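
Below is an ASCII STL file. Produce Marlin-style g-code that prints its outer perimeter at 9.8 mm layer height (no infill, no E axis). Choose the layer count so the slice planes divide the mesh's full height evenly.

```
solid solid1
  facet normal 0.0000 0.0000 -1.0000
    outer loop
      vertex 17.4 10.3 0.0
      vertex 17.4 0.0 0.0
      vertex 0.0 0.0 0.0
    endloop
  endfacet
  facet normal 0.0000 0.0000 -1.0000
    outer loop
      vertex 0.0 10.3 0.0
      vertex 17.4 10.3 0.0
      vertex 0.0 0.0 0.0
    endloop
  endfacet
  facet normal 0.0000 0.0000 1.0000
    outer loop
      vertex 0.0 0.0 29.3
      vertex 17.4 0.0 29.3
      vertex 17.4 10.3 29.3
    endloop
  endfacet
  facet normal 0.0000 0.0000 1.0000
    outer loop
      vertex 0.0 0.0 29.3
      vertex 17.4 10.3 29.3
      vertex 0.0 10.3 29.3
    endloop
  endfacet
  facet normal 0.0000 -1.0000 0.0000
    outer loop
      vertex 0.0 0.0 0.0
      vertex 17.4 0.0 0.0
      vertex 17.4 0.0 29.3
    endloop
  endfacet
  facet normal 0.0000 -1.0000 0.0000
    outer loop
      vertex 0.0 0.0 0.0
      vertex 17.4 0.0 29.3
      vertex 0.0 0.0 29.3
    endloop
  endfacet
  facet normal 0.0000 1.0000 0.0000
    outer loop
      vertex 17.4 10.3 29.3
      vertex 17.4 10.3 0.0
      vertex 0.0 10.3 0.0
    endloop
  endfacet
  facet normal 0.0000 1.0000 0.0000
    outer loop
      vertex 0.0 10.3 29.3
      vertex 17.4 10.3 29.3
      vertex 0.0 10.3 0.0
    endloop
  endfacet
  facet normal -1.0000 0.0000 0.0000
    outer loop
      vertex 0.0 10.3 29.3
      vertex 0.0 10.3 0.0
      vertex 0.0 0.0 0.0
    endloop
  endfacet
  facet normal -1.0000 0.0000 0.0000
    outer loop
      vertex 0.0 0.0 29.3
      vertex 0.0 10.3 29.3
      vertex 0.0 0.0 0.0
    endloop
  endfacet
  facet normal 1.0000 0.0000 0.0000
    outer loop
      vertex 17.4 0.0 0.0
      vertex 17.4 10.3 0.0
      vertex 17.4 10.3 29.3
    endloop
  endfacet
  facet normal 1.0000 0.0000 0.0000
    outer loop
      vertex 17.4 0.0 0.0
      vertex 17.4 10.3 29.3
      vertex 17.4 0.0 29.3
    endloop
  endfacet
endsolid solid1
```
; perimeter-only toolpath
G21 ; units = mm
G90 ; absolute positioning
G28 ; home
; layer 1
G0 Z9.8
G0 X0.0 Y0.0
G1 X17.4 Y0.0
G1 X17.4 Y10.3
G1 X0.0 Y10.3
G1 X0.0 Y0.0
; layer 2
G0 Z19.5
G0 X0.0 Y0.0
G1 X17.4 Y0.0
G1 X17.4 Y10.3
G1 X0.0 Y10.3
G1 X0.0 Y0.0
; layer 3
G0 Z29.3
G0 X0.0 Y0.0
G1 X17.4 Y0.0
G1 X17.4 Y10.3
G1 X0.0 Y10.3
G1 X0.0 Y0.0
M2 ; end

The solid is a rectangular box, roughly 17.4 × 10.3 mm footprint and 29.3 mm tall. Slicing at Δz = 9.8 mm — 3 equal slices spanning the solid's height, so layer i sits at z = i·h/3 — gives 3 non-empty perimeters. Each is a 4-segment closed polygon; G0 lifts to the layer z and rapids to the start vertex, then G1 traces the edges.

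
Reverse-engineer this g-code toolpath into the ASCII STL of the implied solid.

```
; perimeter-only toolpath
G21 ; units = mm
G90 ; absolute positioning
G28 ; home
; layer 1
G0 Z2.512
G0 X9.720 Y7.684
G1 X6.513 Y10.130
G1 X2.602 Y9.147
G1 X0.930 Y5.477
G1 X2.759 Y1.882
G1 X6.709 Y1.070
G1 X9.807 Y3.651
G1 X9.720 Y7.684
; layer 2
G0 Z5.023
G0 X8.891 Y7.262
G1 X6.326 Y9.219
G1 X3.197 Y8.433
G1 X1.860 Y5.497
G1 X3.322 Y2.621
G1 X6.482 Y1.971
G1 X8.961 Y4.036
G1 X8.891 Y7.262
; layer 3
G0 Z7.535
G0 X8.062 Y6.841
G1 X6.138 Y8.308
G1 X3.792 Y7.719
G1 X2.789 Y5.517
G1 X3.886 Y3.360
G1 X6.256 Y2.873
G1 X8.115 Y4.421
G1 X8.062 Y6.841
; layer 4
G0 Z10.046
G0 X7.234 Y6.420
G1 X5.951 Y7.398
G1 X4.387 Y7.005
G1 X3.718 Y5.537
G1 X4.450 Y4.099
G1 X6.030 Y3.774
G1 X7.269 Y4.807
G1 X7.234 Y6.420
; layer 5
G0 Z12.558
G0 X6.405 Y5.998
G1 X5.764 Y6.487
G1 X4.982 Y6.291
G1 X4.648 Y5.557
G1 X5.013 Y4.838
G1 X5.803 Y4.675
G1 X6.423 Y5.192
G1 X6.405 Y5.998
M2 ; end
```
solid part
  facet normal 0.0000 0.0000 -1.0000
    outer loop
      vertex 2.007 9.861 0.000
      vertex 6.700 11.040 0.000
      vertex 10.548 8.105 0.000
    endloop
  endfacet
  facet normal 0.0000 0.0000 -1.0000
    outer loop
      vertex 0.001 5.457 0.000
      vertex 2.007 9.861 0.000
      vertex 10.548 8.105 0.000
    endloop
  endfacet
  facet normal 0.0000 0.0000 -1.0000
    outer loop
      vertex 2.195 1.143 0.000
      vertex 0.001 5.457 0.000
      vertex 10.548 8.105 0.000
    endloop
  endfacet
  facet normal 0.0000 0.0000 -1.0000
    outer loop
      vertex 6.935 0.168 0.000
      vertex 2.195 1.143 0.000
      vertex 10.548 8.105 0.000
    endloop
  endfacet
  facet normal 0.0000 0.0000 -1.0000
    outer loop
      vertex 10.653 3.266 0.000
      vertex 6.935 0.168 0.000
      vertex 10.548 8.105 0.000
    endloop
  endfacet
  facet normal 0.5753 0.7543 0.3163
    outer loop
      vertex 10.548 8.105 0.000
      vertex 6.700 11.040 0.000
      vertex 5.577 5.577 15.069
    endloop
  endfacet
  facet normal -0.2311 0.9201 0.3163
    outer loop
      vertex 6.700 11.040 0.000
      vertex 2.007 9.861 0.000
      vertex 5.577 5.577 15.069
    endloop
  endfacet
  facet normal -0.8633 0.3932 0.3163
    outer loop
      vertex 2.007 9.861 0.000
      vertex 0.001 5.457 0.000
      vertex 5.577 5.577 15.069
    endloop
  endfacet
  facet normal -0.8456 -0.4300 0.3163
    outer loop
      vertex 0.001 5.457 0.000
      vertex 2.195 1.143 0.000
      vertex 5.577 5.577 15.069
    endloop
  endfacet
  facet normal -0.1911 -0.9292 0.3163
    outer loop
      vertex 2.195 1.143 0.000
      vertex 6.935 0.168 0.000
      vertex 5.577 5.577 15.069
    endloop
  endfacet
  facet normal 0.6073 -0.7288 0.3163
    outer loop
      vertex 6.935 0.168 0.000
      vertex 10.653 3.266 0.000
      vertex 5.577 5.577 15.069
    endloop
  endfacet
  facet normal 0.9484 0.0206 0.3163
    outer loop
      vertex 10.653 3.266 0.000
      vertex 10.548 8.105 0.000
      vertex 5.577 5.577 15.069
    endloop
  endfacet
endsolid part

The G0 Z moves step by Δz≈2.512 mm. The G1 loops shrink linearly with z, so the solid tapers from its base footprint up to z≈15.1. Closing with a flat bottom cap and the tapered top and triangulating gives 12 facets — a regular 7-sided pyramid, base circumscribed radius ≈ 5.58 mm, apex at z ≈ 15.1 mm.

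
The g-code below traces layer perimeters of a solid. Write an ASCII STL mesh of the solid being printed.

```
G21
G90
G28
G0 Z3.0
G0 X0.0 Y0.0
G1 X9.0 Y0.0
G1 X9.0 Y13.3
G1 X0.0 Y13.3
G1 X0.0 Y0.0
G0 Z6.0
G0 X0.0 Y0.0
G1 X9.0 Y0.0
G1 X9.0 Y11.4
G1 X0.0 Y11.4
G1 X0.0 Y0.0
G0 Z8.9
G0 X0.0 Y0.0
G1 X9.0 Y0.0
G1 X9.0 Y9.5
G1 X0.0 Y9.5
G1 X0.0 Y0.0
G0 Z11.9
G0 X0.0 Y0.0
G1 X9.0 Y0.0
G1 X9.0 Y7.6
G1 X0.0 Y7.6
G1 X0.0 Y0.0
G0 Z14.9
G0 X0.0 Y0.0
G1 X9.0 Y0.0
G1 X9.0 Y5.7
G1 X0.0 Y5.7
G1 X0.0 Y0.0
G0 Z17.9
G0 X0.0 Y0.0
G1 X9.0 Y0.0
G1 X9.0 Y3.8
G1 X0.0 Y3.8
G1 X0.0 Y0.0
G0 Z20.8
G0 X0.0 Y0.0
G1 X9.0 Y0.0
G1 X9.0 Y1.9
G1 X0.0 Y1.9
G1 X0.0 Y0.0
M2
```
solid part
  facet normal 0.0000 0.0000 -1.0000
    outer loop
      vertex 9.0 15.2 0.0
      vertex 9.0 0.0 0.0
      vertex 0.0 0.0 0.0
    endloop
  endfacet
  facet normal 0.0000 0.0000 -1.0000
    outer loop
      vertex 0.0 15.2 0.0
      vertex 9.0 15.2 0.0
      vertex 0.0 0.0 0.0
    endloop
  endfacet
  facet normal 0.0000 -1.0000 0.0000
    outer loop
      vertex 0.0 0.0 0.0
      vertex 9.0 0.0 0.0
      vertex 9.0 0.0 23.8
    endloop
  endfacet
  facet normal 0.0000 -1.0000 0.0000
    outer loop
      vertex 0.0 0.0 0.0
      vertex 9.0 0.0 23.8
      vertex 0.0 0.0 23.8
    endloop
  endfacet
  facet normal 0.0000 0.8428 0.5382
    outer loop
      vertex 0.0 0.0 23.8
      vertex 9.0 0.0 23.8
      vertex 9.0 15.2 0.0
    endloop
  endfacet
  facet normal 0.0000 0.8428 0.5382
    outer loop
      vertex 0.0 0.0 23.8
      vertex 9.0 15.2 0.0
      vertex 0.0 15.2 0.0
    endloop
  endfacet
  facet normal -1.0000 0.0000 0.0000
    outer loop
      vertex 0.0 0.0 23.8
      vertex 0.0 15.2 0.0
      vertex 0.0 0.0 0.0
    endloop
  endfacet
  facet normal 1.0000 0.0000 0.0000
    outer loop
      vertex 9.0 0.0 0.0
      vertex 9.0 15.2 0.0
      vertex 9.0 0.0 23.8
    endloop
  endfacet
endsolid part

The G0 Z moves step by Δz≈3.0 mm. The G1 loops shrink linearly with z, so the solid tapers from its base footprint up to z≈23.8. Closing with a flat bottom cap and the tapered top and triangulating gives 8 facets — a wedge (ramp): 9 × 15.2 mm base, rising to 23.8 mm along the y=0 edge and sloping linearly to z=0 at y=15.2.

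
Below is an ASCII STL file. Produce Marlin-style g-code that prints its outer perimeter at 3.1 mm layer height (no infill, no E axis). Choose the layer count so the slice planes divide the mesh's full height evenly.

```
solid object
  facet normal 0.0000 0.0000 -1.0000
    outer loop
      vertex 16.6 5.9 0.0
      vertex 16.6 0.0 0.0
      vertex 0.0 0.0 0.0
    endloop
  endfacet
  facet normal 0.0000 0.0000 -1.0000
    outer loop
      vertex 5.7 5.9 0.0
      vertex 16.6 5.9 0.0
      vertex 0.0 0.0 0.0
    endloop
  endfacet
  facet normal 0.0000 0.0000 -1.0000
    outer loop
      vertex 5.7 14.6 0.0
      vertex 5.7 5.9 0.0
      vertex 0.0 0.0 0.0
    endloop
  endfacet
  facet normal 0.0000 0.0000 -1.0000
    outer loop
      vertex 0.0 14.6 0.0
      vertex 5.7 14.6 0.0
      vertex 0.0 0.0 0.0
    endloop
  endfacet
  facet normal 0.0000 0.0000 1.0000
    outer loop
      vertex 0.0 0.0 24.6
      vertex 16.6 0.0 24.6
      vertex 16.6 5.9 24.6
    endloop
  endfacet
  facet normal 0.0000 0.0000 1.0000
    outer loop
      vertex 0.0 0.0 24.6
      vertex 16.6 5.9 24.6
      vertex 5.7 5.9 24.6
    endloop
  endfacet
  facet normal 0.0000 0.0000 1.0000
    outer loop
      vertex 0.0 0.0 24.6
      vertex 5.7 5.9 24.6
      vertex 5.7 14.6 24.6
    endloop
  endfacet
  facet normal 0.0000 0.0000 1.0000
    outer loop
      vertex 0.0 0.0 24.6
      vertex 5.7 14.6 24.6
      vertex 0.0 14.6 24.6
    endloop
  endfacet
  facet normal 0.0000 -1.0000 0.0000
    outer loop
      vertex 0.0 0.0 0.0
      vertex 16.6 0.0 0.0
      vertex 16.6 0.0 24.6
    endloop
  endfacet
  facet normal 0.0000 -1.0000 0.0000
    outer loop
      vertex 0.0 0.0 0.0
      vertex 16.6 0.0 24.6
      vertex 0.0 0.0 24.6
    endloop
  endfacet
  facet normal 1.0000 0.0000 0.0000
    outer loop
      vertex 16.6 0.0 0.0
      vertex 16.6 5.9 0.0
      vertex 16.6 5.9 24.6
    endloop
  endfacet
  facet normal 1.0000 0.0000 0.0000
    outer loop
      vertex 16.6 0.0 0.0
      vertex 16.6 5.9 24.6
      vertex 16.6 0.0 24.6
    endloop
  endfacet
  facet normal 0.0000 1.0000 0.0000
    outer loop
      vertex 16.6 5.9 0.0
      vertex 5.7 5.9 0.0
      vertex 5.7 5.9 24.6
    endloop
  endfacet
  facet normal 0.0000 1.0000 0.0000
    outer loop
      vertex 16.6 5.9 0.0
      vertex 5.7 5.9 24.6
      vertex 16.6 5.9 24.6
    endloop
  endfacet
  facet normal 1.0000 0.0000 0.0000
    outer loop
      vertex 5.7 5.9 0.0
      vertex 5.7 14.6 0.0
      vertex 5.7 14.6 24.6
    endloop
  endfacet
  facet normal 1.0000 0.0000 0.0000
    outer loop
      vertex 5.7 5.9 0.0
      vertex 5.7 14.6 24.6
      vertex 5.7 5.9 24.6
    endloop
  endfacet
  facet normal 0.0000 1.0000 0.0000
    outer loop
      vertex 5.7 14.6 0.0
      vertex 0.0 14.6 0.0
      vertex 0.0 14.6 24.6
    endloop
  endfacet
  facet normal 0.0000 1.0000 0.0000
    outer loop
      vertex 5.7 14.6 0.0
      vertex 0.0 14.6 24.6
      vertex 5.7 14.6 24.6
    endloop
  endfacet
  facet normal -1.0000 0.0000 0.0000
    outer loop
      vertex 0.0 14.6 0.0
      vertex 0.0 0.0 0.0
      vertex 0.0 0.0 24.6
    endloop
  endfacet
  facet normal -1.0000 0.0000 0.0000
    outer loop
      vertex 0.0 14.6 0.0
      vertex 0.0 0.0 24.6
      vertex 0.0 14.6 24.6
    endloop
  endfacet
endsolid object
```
; perimeter-only toolpath
G21 ; units = mm
G90 ; absolute positioning
G28 ; home
; layer 1
G0 Z3.1
G0 X0.0 Y0.0
G1 X16.6 Y0.0
G1 X16.6 Y5.9
G1 X5.7 Y5.9
G1 X5.7 Y14.6
G1 X0.0 Y14.6
G1 X0.0 Y0.0
; layer 2
G0 Z6.2
G0 X0.0 Y0.0
G1 X16.6 Y0.0
G1 X16.6 Y5.9
G1 X5.7 Y5.9
G1 X5.7 Y14.6
G1 X0.0 Y14.6
G1 X0.0 Y0.0
; layer 3
G0 Z9.2
G0 X0.0 Y0.0
G1 X16.6 Y0.0
G1 X16.6 Y5.9
G1 X5.7 Y5.9
G1 X5.7 Y14.6
G1 X0.0 Y14.6
G1 X0.0 Y0.0
; layer 4
G0 Z12.3
G0 X0.0 Y0.0
G1 X16.6 Y0.0
G1 X16.6 Y5.9
G1 X5.7 Y5.9
G1 X5.7 Y14.6
G1 X0.0 Y14.6
G1 X0.0 Y0.0
; layer 5
G0 Z15.4
G0 X0.0 Y0.0
G1 X16.6 Y0.0
G1 X16.6 Y5.9
G1 X5.7 Y5.9
G1 X5.7 Y14.6
G1 X0.0 Y14.6
G1 X0.0 Y0.0
; layer 6
G0 Z18.5
G0 X0.0 Y0.0
G1 X16.6 Y0.0
G1 X16.6 Y5.9
G1 X5.7 Y5.9
G1 X5.7 Y14.6
G1 X0.0 Y14.6
G1 X0.0 Y0.0
; layer 7
G0 Z21.5
G0 X0.0 Y0.0
G1 X16.6 Y0.0
G1 X16.6 Y5.9
G1 X5.7 Y5.9
G1 X5.7 Y14.6
G1 X0.0 Y14.6
G1 X0.0 Y0.0
; layer 8
G0 Z24.6
G0 X0.0 Y0.0
G1 X16.6 Y0.0
G1 X16.6 Y5.9
G1 X5.7 Y5.9
G1 X5.7 Y14.6
G1 X0.0 Y14.6
G1 X0.0 Y0.0
M2 ; end

The solid is an L-shaped prism: outer 16.6 × 14.6 mm, arm thicknesses ≈ 5.9 mm (horizontal) and 5.7 mm (vertical), extruded 24.6 mm in z. Slicing at Δz = 3.1 mm — 8 equal slices spanning the solid's height, so layer i sits at z = i·h/8 — gives 8 non-empty perimeters. Each is a 6-segment closed polygon; G0 lifts to the layer z and rapids to the start vertex, then G1 traces the edges.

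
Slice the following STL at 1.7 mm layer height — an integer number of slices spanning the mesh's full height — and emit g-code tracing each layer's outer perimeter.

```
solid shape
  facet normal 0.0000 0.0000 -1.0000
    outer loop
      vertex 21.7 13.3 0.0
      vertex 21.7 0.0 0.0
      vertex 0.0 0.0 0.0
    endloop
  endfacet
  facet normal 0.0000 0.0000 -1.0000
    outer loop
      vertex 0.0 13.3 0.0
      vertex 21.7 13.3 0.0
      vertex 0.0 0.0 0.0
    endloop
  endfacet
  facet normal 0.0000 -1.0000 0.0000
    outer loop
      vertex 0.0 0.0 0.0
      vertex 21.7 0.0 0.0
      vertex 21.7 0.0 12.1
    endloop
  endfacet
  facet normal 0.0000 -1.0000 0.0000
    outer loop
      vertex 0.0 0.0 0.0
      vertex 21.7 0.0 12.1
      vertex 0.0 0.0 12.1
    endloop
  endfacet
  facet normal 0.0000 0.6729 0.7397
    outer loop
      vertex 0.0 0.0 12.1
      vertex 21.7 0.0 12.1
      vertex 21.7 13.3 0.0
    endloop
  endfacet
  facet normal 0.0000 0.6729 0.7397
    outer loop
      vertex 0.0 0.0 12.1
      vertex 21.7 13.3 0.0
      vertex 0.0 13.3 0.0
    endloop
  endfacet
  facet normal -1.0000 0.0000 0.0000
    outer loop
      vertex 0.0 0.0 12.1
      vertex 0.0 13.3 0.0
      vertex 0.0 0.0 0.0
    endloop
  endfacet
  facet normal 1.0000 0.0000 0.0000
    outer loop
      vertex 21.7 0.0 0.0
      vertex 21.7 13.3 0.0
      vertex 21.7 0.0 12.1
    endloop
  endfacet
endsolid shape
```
; perimeter-only toolpath
G21 ; units = mm
G90 ; absolute positioning
G28 ; home
; layer 1
G0 Z1.7
G0 X0.0 Y0.0
G1 X21.7 Y0.0
G1 X21.7 Y11.4
G1 X0.0 Y11.4
G1 X0.0 Y0.0
; layer 2
G0 Z3.5
G0 X0.0 Y0.0
G1 X21.7 Y0.0
G1 X21.7 Y9.5
G1 X0.0 Y9.5
G1 X0.0 Y0.0
; layer 3
G0 Z5.2
G0 X0.0 Y0.0
G1 X21.7 Y0.0
G1 X21.7 Y7.6
G1 X0.0 Y7.6
G1 X0.0 Y0.0
; layer 4
G0 Z6.9
G0 X0.0 Y0.0
G1 X21.7 Y0.0
G1 X21.7 Y5.7
G1 X0.0 Y5.7
G1 X0.0 Y0.0
; layer 5
G0 Z8.6
G0 X0.0 Y0.0
G1 X21.7 Y0.0
G1 X21.7 Y3.8
G1 X0.0 Y3.8
G1 X0.0 Y0.0
; layer 6
G0 Z10.4
G0 X0.0 Y0.0
G1 X21.7 Y0.0
G1 X21.7 Y1.9
G1 X0.0 Y1.9
G1 X0.0 Y0.0
M2 ; end

The solid is a wedge (ramp): 21.7 × 13.3 mm base, rising to 12.1 mm along the y=0 edge and sloping linearly to z=0 at y=13.3. Slicing at Δz = 1.7 mm — 7 equal slices spanning the solid's height, so layer i sits at z = i·h/7 — gives 6 non-empty perimeters. Each is a 4-segment closed polygon; G0 lifts to the layer z and rapids to the start vertex, then G1 traces the edges. The cross-section shrinks linearly with z (the slice at the apex is degenerate and omitted).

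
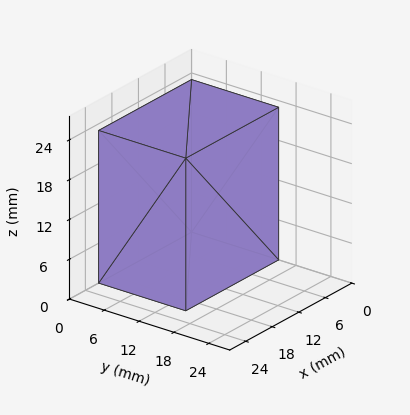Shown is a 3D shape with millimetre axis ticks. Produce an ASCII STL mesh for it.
Reading the render: the shape is a rectangular box, roughly 21 × 15 mm footprint and 23 mm tall (dimensions read to the nearest mm from the axis ticks). For the STL, each face is triangulated and given an outward normal.

solid part
  facet normal 0.0000 0.0000 -1.0000
    outer loop
      vertex 21.0 15.0 0.0
      vertex 21.0 0.0 0.0
      vertex 0.0 0.0 0.0
    endloop
  endfacet
  facet normal 0.0000 0.0000 -1.0000
    outer loop
      vertex 0.0 15.0 0.0
      vertex 21.0 15.0 0.0
      vertex 0.0 0.0 0.0
    endloop
  endfacet
  facet normal 0.0000 0.0000 1.0000
    outer loop
      vertex 0.0 0.0 23.0
      vertex 21.0 0.0 23.0
      vertex 21.0 15.0 23.0
    endloop
  endfacet
  facet normal 0.0000 0.0000 1.0000
    outer loop
      vertex 0.0 0.0 23.0
      vertex 21.0 15.0 23.0
      vertex 0.0 15.0 23.0
    endloop
  endfacet
  facet normal 0.0000 -1.0000 0.0000
    outer loop
      vertex 0.0 0.0 0.0
      vertex 21.0 0.0 0.0
      vertex 21.0 0.0 23.0
    endloop
  endfacet
  facet normal 0.0000 -1.0000 0.0000
    outer loop
      vertex 0.0 0.0 0.0
      vertex 21.0 0.0 23.0
      vertex 0.0 0.0 23.0
    endloop
  endfacet
  facet normal 0.0000 1.0000 0.0000
    outer loop
      vertex 21.0 15.0 23.0
      vertex 21.0 15.0 0.0
      vertex 0.0 15.0 0.0
    endloop
  endfacet
  facet normal 0.0000 1.0000 0.0000
    outer loop
      vertex 0.0 15.0 23.0
      vertex 21.0 15.0 23.0
      vertex 0.0 15.0 0.0
    endloop
  endfacet
  facet normal -1.0000 0.0000 0.0000
    outer loop
      vertex 0.0 15.0 23.0
      vertex 0.0 15.0 0.0
      vertex 0.0 0.0 0.0
    endloop
  endfacet
  facet normal -1.0000 0.0000 0.0000
    outer loop
      vertex 0.0 0.0 23.0
      vertex 0.0 15.0 23.0
      vertex 0.0 0.0 0.0
    endloop
  endfacet
  facet normal 1.0000 0.0000 0.0000
    outer loop
      vertex 21.0 0.0 0.0
      vertex 21.0 15.0 0.0
      vertex 21.0 15.0 23.0
    endloop
  endfacet
  facet normal 1.0000 0.0000 0.0000
    outer loop
      vertex 21.0 0.0 0.0
      vertex 21.0 15.0 23.0
      vertex 21.0 0.0 23.0
    endloop
  endfacet
endsolid part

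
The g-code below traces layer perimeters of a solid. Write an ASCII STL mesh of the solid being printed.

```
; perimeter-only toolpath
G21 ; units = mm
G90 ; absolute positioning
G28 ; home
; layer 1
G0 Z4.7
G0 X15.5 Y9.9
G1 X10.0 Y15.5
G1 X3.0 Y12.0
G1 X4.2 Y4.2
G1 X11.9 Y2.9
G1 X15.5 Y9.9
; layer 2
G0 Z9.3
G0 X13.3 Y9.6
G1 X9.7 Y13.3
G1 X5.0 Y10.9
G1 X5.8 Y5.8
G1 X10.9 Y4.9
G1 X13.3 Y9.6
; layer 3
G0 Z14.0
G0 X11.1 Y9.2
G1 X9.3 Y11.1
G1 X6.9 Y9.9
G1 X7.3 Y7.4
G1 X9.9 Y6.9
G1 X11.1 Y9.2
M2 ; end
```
solid part
  facet normal 0.0000 0.0000 -1.0000
    outer loop
      vertex 1.0 13.0 0.0
      vertex 10.4 17.7 0.0
      vertex 17.7 10.2 0.0
    endloop
  endfacet
  facet normal 0.0000 0.0000 -1.0000
    outer loop
      vertex 2.6 2.7 0.0
      vertex 1.0 13.0 0.0
      vertex 17.7 10.2 0.0
    endloop
  endfacet
  facet normal 0.0000 0.0000 -1.0000
    outer loop
      vertex 12.9 0.9 0.0
      vertex 2.6 2.7 0.0
      vertex 17.7 10.2 0.0
    endloop
  endfacet
  facet normal 0.6686 0.6508 0.3599
    outer loop
      vertex 17.7 10.2 0.0
      vertex 10.4 17.7 0.0
      vertex 8.9 8.9 18.7
    endloop
  endfacet
  facet normal -0.4173 0.8347 0.3593
    outer loop
      vertex 10.4 17.7 0.0
      vertex 1.0 13.0 0.0
      vertex 8.9 8.9 18.7
    endloop
  endfacet
  facet normal -0.9225 -0.1433 0.3583
    outer loop
      vertex 1.0 13.0 0.0
      vertex 2.6 2.7 0.0
      vertex 8.9 8.9 18.7
    endloop
  endfacet
  facet normal -0.1607 -0.9194 0.3590
    outer loop
      vertex 2.6 2.7 0.0
      vertex 12.9 0.9 0.0
      vertex 8.9 8.9 18.7
    endloop
  endfacet
  facet normal 0.8289 -0.4278 0.3603
    outer loop
      vertex 12.9 0.9 0.0
      vertex 17.7 10.2 0.0
      vertex 8.9 8.9 18.7
    endloop
  endfacet
endsolid part

The G0 Z moves step by Δz≈4.7 mm. The G1 loops shrink linearly with z, so the solid tapers from its base footprint up to z≈18.7. Closing with a flat bottom cap and the tapered top and triangulating gives 8 facets — a regular 5-sided pyramid, base circumscribed radius ≈ 8.9 mm, apex at z ≈ 18.7 mm.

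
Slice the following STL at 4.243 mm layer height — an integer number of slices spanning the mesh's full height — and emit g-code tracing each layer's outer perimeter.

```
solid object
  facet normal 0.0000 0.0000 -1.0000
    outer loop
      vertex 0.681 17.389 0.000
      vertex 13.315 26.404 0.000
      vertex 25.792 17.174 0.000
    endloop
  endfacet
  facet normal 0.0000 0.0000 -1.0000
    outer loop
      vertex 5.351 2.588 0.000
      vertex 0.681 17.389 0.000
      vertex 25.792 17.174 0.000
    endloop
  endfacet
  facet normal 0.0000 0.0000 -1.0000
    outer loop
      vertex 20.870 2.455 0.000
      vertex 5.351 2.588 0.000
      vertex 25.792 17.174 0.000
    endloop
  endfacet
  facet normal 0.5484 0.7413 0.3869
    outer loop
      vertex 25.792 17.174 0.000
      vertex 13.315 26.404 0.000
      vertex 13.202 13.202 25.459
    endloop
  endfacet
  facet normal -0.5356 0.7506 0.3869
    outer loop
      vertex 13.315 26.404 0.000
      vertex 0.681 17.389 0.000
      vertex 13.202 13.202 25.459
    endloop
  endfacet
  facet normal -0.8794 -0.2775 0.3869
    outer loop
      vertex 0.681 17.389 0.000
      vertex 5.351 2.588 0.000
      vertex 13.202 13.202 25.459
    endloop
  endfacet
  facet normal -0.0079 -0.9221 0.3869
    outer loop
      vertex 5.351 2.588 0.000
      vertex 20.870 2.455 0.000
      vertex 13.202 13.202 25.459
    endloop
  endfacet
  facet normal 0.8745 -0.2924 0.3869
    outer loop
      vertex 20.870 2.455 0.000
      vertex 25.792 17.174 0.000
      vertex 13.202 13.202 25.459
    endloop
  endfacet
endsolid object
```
; perimeter-only toolpath
G21 ; units = mm
G90 ; absolute positioning
G28 ; home
; layer 1
G0 Z4.243
G0 X23.694 Y16.512
G1 X13.296 Y24.204
G1 X2.768 Y16.691
G1 X6.659 Y4.357
G1 X19.592 Y4.246
G1 X23.694 Y16.512
; layer 2
G0 Z8.486
G0 X21.595 Y15.850
G1 X13.277 Y22.003
G1 X4.855 Y15.993
G1 X7.968 Y6.126
G1 X18.314 Y6.037
G1 X21.595 Y15.850
; layer 3
G0 Z12.729
G0 X19.497 Y15.188
G1 X13.258 Y19.803
G1 X6.941 Y15.296
G1 X9.277 Y7.895
G1 X17.036 Y7.829
G1 X19.497 Y15.188
; layer 4
G0 Z16.973
G0 X17.399 Y14.526
G1 X13.240 Y17.603
G1 X9.028 Y14.598
G1 X10.585 Y9.664
G1 X15.758 Y9.620
G1 X17.399 Y14.526
; layer 5
G0 Z21.216
G0 X15.300 Y13.864
G1 X13.221 Y15.402
G1 X11.115 Y13.900
G1 X11.893 Y11.433
G1 X14.480 Y11.411
G1 X15.300 Y13.864
M2 ; end

The solid is a regular 5-sided pyramid, base circumscribed radius ≈ 13.2 mm, apex at z ≈ 25.5 mm. Slicing at Δz = 4.243 mm — 6 equal slices spanning the solid's height, so layer i sits at z = i·h/6 — gives 5 non-empty perimeters. Each is a 5-segment closed polygon; G0 lifts to the layer z and rapids to the start vertex, then G1 traces the edges. The cross-section shrinks linearly with z (the slice at the apex is degenerate and omitted).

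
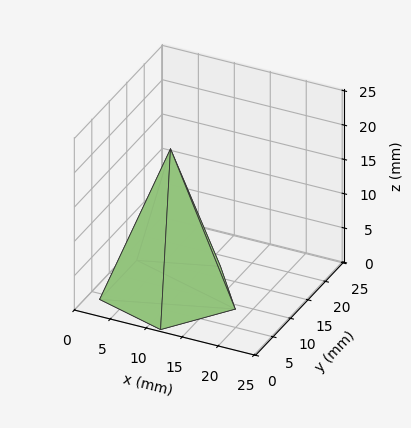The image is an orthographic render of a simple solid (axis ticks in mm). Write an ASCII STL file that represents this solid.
Reading the render: the shape is a regular 5-sided pyramid, base circumscribed radius ≈ 9 mm, apex at z ≈ 21 mm (dimensions read to the nearest mm from the axis ticks). For the STL, each face is triangulated and given an outward normal.

solid part
  facet normal 0.0000 0.0000 -1.0000
    outer loop
      vertex 1.719 14.290 0.000
      vertex 11.781 17.560 0.000
      vertex 18.000 9.000 0.000
    endloop
  endfacet
  facet normal 0.0000 0.0000 -1.0000
    outer loop
      vertex 1.719 3.710 0.000
      vertex 1.719 14.290 0.000
      vertex 18.000 9.000 0.000
    endloop
  endfacet
  facet normal 0.0000 0.0000 -1.0000
    outer loop
      vertex 11.781 0.440 0.000
      vertex 1.719 3.710 0.000
      vertex 18.000 9.000 0.000
    endloop
  endfacet
  facet normal 0.7644 0.5553 0.3276
    outer loop
      vertex 18.000 9.000 0.000
      vertex 11.781 17.560 0.000
      vertex 9.000 9.000 21.000
    endloop
  endfacet
  facet normal -0.2920 0.8986 0.3276
    outer loop
      vertex 11.781 17.560 0.000
      vertex 1.719 14.290 0.000
      vertex 9.000 9.000 21.000
    endloop
  endfacet
  facet normal -0.9448 0.0000 0.3276
    outer loop
      vertex 1.719 14.290 0.000
      vertex 1.719 3.710 0.000
      vertex 9.000 9.000 21.000
    endloop
  endfacet
  facet normal -0.2920 -0.8986 0.3276
    outer loop
      vertex 1.719 3.710 0.000
      vertex 11.781 0.440 0.000
      vertex 9.000 9.000 21.000
    endloop
  endfacet
  facet normal 0.7644 -0.5553 0.3276
    outer loop
      vertex 11.781 0.440 0.000
      vertex 18.000 9.000 0.000
      vertex 9.000 9.000 21.000
    endloop
  endfacet
endsolid part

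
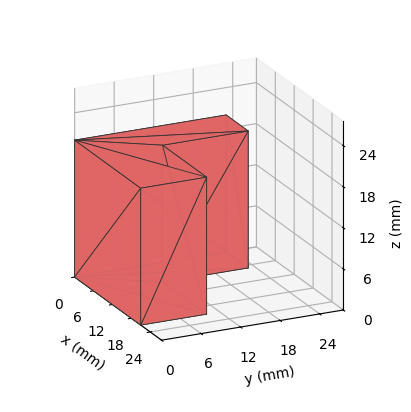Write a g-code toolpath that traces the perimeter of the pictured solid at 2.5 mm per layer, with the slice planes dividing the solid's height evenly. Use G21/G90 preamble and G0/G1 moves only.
Reading the render: the shape is an L-shaped prism: outer 21 × 23 mm, arm thicknesses ≈ 10 mm (horizontal) and 7 mm (vertical), extruded 20 mm in z (dimensions read to the nearest mm from the axis ticks). For the g-code, the solid's height is divided into equal slices at the stated Δz and each level perimeter traced with G1 moves after a G0 lift.

; perimeter-only toolpath
G21 ; units = mm
G90 ; absolute positioning
G28 ; home
; layer 1
G0 Z2.5
G0 X0.0 Y0.0
G1 X21.0 Y0.0
G1 X21.0 Y10.0
G1 X7.0 Y10.0
G1 X7.0 Y23.0
G1 X0.0 Y23.0
G1 X0.0 Y0.0
; layer 2
G0 Z5.0
G0 X0.0 Y0.0
G1 X21.0 Y0.0
G1 X21.0 Y10.0
G1 X7.0 Y10.0
G1 X7.0 Y23.0
G1 X0.0 Y23.0
G1 X0.0 Y0.0
; layer 3
G0 Z7.5
G0 X0.0 Y0.0
G1 X21.0 Y0.0
G1 X21.0 Y10.0
G1 X7.0 Y10.0
G1 X7.0 Y23.0
G1 X0.0 Y23.0
G1 X0.0 Y0.0
; layer 4
G0 Z10.0
G0 X0.0 Y0.0
G1 X21.0 Y0.0
G1 X21.0 Y10.0
G1 X7.0 Y10.0
G1 X7.0 Y23.0
G1 X0.0 Y23.0
G1 X0.0 Y0.0
; layer 5
G0 Z12.5
G0 X0.0 Y0.0
G1 X21.0 Y0.0
G1 X21.0 Y10.0
G1 X7.0 Y10.0
G1 X7.0 Y23.0
G1 X0.0 Y23.0
G1 X0.0 Y0.0
; layer 6
G0 Z15.0
G0 X0.0 Y0.0
G1 X21.0 Y0.0
G1 X21.0 Y10.0
G1 X7.0 Y10.0
G1 X7.0 Y23.0
G1 X0.0 Y23.0
G1 X0.0 Y0.0
; layer 7
G0 Z17.5
G0 X0.0 Y0.0
G1 X21.0 Y0.0
G1 X21.0 Y10.0
G1 X7.0 Y10.0
G1 X7.0 Y23.0
G1 X0.0 Y23.0
G1 X0.0 Y0.0
; layer 8
G0 Z20.0
G0 X0.0 Y0.0
G1 X21.0 Y0.0
G1 X21.0 Y10.0
G1 X7.0 Y10.0
G1 X7.0 Y23.0
G1 X0.0 Y23.0
G1 X0.0 Y0.0
M2 ; end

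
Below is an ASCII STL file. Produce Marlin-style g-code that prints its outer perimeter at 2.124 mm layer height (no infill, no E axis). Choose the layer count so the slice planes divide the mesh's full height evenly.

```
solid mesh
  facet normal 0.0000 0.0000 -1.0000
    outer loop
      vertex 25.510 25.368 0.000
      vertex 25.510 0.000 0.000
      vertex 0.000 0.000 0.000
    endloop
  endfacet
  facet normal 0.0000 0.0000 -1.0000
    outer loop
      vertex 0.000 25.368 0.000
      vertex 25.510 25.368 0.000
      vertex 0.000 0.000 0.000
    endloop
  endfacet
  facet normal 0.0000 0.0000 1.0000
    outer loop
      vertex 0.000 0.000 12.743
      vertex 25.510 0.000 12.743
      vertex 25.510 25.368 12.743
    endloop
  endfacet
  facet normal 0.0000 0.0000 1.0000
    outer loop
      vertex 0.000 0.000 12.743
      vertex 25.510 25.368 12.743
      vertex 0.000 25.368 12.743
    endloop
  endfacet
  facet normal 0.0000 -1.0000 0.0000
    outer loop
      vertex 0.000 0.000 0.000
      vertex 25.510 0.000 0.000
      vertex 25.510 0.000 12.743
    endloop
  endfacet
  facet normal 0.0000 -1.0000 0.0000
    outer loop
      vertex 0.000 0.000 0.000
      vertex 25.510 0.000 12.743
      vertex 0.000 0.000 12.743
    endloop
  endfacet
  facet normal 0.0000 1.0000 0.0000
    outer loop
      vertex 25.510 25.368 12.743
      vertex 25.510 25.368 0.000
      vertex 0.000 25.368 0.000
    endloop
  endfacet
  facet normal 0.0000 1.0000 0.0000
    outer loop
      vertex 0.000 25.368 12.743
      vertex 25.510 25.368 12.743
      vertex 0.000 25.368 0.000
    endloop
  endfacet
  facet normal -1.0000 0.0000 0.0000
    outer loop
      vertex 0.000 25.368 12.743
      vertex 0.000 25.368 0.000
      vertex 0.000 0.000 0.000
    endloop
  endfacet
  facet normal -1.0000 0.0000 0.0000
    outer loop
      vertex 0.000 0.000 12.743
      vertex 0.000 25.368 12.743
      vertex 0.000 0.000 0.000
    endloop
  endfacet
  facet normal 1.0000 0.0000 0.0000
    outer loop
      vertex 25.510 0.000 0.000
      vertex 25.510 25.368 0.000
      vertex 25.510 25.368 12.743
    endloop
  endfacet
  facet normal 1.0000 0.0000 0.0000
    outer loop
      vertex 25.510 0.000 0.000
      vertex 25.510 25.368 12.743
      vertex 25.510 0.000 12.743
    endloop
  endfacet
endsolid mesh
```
; perimeter-only toolpath
G21 ; units = mm
G90 ; absolute positioning
G28 ; home
; layer 1
G0 Z2.124
G0 X0.000 Y0.000
G1 X25.510 Y0.000
G1 X25.510 Y25.368
G1 X0.000 Y25.368
G1 X0.000 Y0.000
; layer 2
G0 Z4.248
G0 X0.000 Y0.000
G1 X25.510 Y0.000
G1 X25.510 Y25.368
G1 X0.000 Y25.368
G1 X0.000 Y0.000
; layer 3
G0 Z6.371
G0 X0.000 Y0.000
G1 X25.510 Y0.000
G1 X25.510 Y25.368
G1 X0.000 Y25.368
G1 X0.000 Y0.000
; layer 4
G0 Z8.495
G0 X0.000 Y0.000
G1 X25.510 Y0.000
G1 X25.510 Y25.368
G1 X0.000 Y25.368
G1 X0.000 Y0.000
; layer 5
G0 Z10.619
G0 X0.000 Y0.000
G1 X25.510 Y0.000
G1 X25.510 Y25.368
G1 X0.000 Y25.368
G1 X0.000 Y0.000
; layer 6
G0 Z12.743
G0 X0.000 Y0.000
G1 X25.510 Y0.000
G1 X25.510 Y25.368
G1 X0.000 Y25.368
G1 X0.000 Y0.000
M2 ; end

The solid is a rectangular box, roughly 25.5 × 25.4 mm footprint and 12.7 mm tall. Slicing at Δz = 2.124 mm — 6 equal slices spanning the solid's height, so layer i sits at z = i·h/6 — gives 6 non-empty perimeters. Each is a 4-segment closed polygon; G0 lifts to the layer z and rapids to the start vertex, then G1 traces the edges.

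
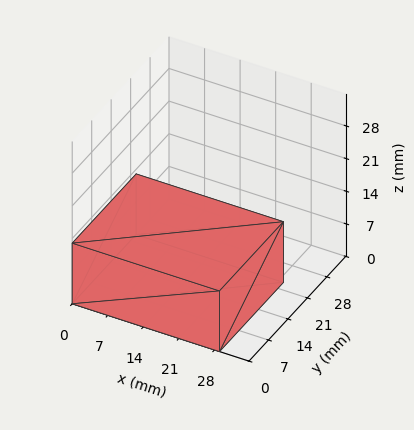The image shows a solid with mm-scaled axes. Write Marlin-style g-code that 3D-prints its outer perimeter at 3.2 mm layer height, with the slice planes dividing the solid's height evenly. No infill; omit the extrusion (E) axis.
Reading the render: the shape is a rectangular box, roughly 29 × 23 mm footprint and 13 mm tall (dimensions read to the nearest mm from the axis ticks). For the g-code, the solid's height is divided into equal slices at the stated Δz and each level perimeter traced with G1 moves after a G0 lift.

; perimeter-only toolpath
G21 ; units = mm
G90 ; absolute positioning
G28 ; home
; layer 1
G0 Z3.2
G0 X0.0 Y0.0
G1 X29.0 Y0.0
G1 X29.0 Y23.0
G1 X0.0 Y23.0
G1 X0.0 Y0.0
; layer 2
G0 Z6.5
G0 X0.0 Y0.0
G1 X29.0 Y0.0
G1 X29.0 Y23.0
G1 X0.0 Y23.0
G1 X0.0 Y0.0
; layer 3
G0 Z9.8
G0 X0.0 Y0.0
G1 X29.0 Y0.0
G1 X29.0 Y23.0
G1 X0.0 Y23.0
G1 X0.0 Y0.0
; layer 4
G0 Z13.0
G0 X0.0 Y0.0
G1 X29.0 Y0.0
G1 X29.0 Y23.0
G1 X0.0 Y23.0
G1 X0.0 Y0.0
M2 ; end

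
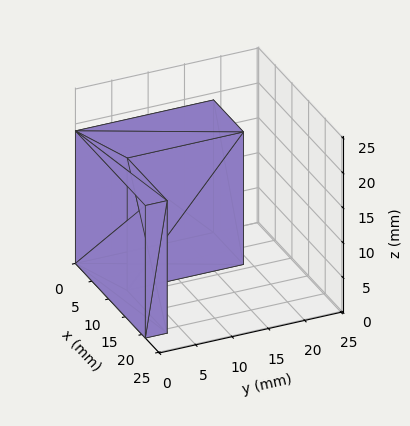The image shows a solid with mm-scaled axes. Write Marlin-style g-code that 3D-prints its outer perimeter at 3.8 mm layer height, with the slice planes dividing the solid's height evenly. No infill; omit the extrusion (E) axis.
Reading the render: the shape is an L-shaped prism: outer 21 × 19 mm, arm thicknesses ≈ 3 mm (horizontal) and 9 mm (vertical), extruded 19 mm in z (dimensions read to the nearest mm from the axis ticks). For the g-code, the solid's height is divided into equal slices at the stated Δz and each level perimeter traced with G1 moves after a G0 lift.

; perimeter-only toolpath
G21 ; units = mm
G90 ; absolute positioning
G28 ; home
; layer 1
G0 Z3.8
G0 X0.0 Y0.0
G1 X21.0 Y0.0
G1 X21.0 Y3.0
G1 X9.0 Y3.0
G1 X9.0 Y19.0
G1 X0.0 Y19.0
G1 X0.0 Y0.0
; layer 2
G0 Z7.6
G0 X0.0 Y0.0
G1 X21.0 Y0.0
G1 X21.0 Y3.0
G1 X9.0 Y3.0
G1 X9.0 Y19.0
G1 X0.0 Y19.0
G1 X0.0 Y0.0
; layer 3
G0 Z11.4
G0 X0.0 Y0.0
G1 X21.0 Y0.0
G1 X21.0 Y3.0
G1 X9.0 Y3.0
G1 X9.0 Y19.0
G1 X0.0 Y19.0
G1 X0.0 Y0.0
; layer 4
G0 Z15.2
G0 X0.0 Y0.0
G1 X21.0 Y0.0
G1 X21.0 Y3.0
G1 X9.0 Y3.0
G1 X9.0 Y19.0
G1 X0.0 Y19.0
G1 X0.0 Y0.0
; layer 5
G0 Z19.0
G0 X0.0 Y0.0
G1 X21.0 Y0.0
G1 X21.0 Y3.0
G1 X9.0 Y3.0
G1 X9.0 Y19.0
G1 X0.0 Y19.0
G1 X0.0 Y0.0
M2 ; end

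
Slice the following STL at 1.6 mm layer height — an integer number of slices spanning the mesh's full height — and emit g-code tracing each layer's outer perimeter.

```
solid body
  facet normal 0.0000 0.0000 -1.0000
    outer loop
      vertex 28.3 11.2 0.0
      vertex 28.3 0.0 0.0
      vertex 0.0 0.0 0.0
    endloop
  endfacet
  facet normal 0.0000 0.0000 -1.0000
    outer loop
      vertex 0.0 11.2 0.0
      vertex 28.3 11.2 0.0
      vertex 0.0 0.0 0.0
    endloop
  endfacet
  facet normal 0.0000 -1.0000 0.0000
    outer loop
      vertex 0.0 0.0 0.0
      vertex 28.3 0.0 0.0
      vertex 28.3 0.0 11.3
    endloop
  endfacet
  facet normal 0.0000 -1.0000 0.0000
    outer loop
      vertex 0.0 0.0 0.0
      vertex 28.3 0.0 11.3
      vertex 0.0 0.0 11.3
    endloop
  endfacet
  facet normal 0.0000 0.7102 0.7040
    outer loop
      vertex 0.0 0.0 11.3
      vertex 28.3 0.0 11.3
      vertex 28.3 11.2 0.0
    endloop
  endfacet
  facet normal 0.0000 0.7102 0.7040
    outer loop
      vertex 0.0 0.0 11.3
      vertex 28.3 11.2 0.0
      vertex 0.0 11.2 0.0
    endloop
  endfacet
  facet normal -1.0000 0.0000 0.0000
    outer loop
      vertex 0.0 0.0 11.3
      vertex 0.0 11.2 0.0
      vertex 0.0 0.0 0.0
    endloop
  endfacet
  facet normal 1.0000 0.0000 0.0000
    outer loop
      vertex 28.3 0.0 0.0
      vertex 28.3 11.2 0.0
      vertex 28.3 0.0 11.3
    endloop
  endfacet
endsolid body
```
; perimeter-only toolpath
G21 ; units = mm
G90 ; absolute positioning
G28 ; home
; layer 1
G0 Z1.6
G0 X0.0 Y0.0
G1 X28.3 Y0.0
G1 X28.3 Y9.6
G1 X0.0 Y9.6
G1 X0.0 Y0.0
; layer 2
G0 Z3.2
G0 X0.0 Y0.0
G1 X28.3 Y0.0
G1 X28.3 Y8.0
G1 X0.0 Y8.0
G1 X0.0 Y0.0
; layer 3
G0 Z4.8
G0 X0.0 Y0.0
G1 X28.3 Y0.0
G1 X28.3 Y6.4
G1 X0.0 Y6.4
G1 X0.0 Y0.0
; layer 4
G0 Z6.5
G0 X0.0 Y0.0
G1 X28.3 Y0.0
G1 X28.3 Y4.8
G1 X0.0 Y4.8
G1 X0.0 Y0.0
; layer 5
G0 Z8.1
G0 X0.0 Y0.0
G1 X28.3 Y0.0
G1 X28.3 Y3.2
G1 X0.0 Y3.2
G1 X0.0 Y0.0
; layer 6
G0 Z9.7
G0 X0.0 Y0.0
G1 X28.3 Y0.0
G1 X28.3 Y1.6
G1 X0.0 Y1.6
G1 X0.0 Y0.0
M2 ; end

The solid is a wedge (ramp): 28.3 × 11.2 mm base, rising to 11.3 mm along the y=0 edge and sloping linearly to z=0 at y=11.2. Slicing at Δz = 1.6 mm — 7 equal slices spanning the solid's height, so layer i sits at z = i·h/7 — gives 6 non-empty perimeters. Each is a 4-segment closed polygon; G0 lifts to the layer z and rapids to the start vertex, then G1 traces the edges. The cross-section shrinks linearly with z (the slice at the apex is degenerate and omitted).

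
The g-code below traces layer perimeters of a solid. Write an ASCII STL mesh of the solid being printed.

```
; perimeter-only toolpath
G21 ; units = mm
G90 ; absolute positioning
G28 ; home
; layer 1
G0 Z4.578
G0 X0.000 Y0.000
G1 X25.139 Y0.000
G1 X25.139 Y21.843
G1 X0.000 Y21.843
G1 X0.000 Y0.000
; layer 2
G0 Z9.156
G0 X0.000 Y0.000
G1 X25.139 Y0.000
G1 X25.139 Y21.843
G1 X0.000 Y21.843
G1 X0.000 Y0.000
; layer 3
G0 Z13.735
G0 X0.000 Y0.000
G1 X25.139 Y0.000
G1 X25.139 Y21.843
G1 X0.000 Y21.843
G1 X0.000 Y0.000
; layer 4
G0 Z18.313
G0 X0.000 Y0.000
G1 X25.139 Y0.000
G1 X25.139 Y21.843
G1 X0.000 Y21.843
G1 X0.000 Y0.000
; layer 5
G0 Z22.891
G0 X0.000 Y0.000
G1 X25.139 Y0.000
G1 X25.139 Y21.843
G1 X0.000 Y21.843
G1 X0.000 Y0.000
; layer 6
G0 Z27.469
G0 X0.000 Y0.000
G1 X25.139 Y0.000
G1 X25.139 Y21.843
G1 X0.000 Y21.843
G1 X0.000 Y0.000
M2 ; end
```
solid part
  facet normal 0.0000 0.0000 -1.0000
    outer loop
      vertex 25.139 21.843 0.000
      vertex 25.139 0.000 0.000
      vertex 0.000 0.000 0.000
    endloop
  endfacet
  facet normal 0.0000 0.0000 -1.0000
    outer loop
      vertex 0.000 21.843 0.000
      vertex 25.139 21.843 0.000
      vertex 0.000 0.000 0.000
    endloop
  endfacet
  facet normal 0.0000 0.0000 1.0000
    outer loop
      vertex 0.000 0.000 27.469
      vertex 25.139 0.000 27.469
      vertex 25.139 21.843 27.469
    endloop
  endfacet
  facet normal 0.0000 0.0000 1.0000
    outer loop
      vertex 0.000 0.000 27.469
      vertex 25.139 21.843 27.469
      vertex 0.000 21.843 27.469
    endloop
  endfacet
  facet normal 0.0000 -1.0000 0.0000
    outer loop
      vertex 0.000 0.000 0.000
      vertex 25.139 0.000 0.000
      vertex 25.139 0.000 27.469
    endloop
  endfacet
  facet normal 0.0000 -1.0000 0.0000
    outer loop
      vertex 0.000 0.000 0.000
      vertex 25.139 0.000 27.469
      vertex 0.000 0.000 27.469
    endloop
  endfacet
  facet normal 0.0000 1.0000 0.0000
    outer loop
      vertex 25.139 21.843 27.469
      vertex 25.139 21.843 0.000
      vertex 0.000 21.843 0.000
    endloop
  endfacet
  facet normal 0.0000 1.0000 0.0000
    outer loop
      vertex 0.000 21.843 27.469
      vertex 25.139 21.843 27.469
      vertex 0.000 21.843 0.000
    endloop
  endfacet
  facet normal -1.0000 0.0000 0.0000
    outer loop
      vertex 0.000 21.843 27.469
      vertex 0.000 21.843 0.000
      vertex 0.000 0.000 0.000
    endloop
  endfacet
  facet normal -1.0000 0.0000 0.0000
    outer loop
      vertex 0.000 0.000 27.469
      vertex 0.000 21.843 27.469
      vertex 0.000 0.000 0.000
    endloop
  endfacet
  facet normal 1.0000 0.0000 0.0000
    outer loop
      vertex 25.139 0.000 0.000
      vertex 25.139 21.843 0.000
      vertex 25.139 21.843 27.469
    endloop
  endfacet
  facet normal 1.0000 0.0000 0.0000
    outer loop
      vertex 25.139 0.000 0.000
      vertex 25.139 21.843 27.469
      vertex 25.139 0.000 27.469
    endloop
  endfacet
endsolid part

The G0 Z moves step by Δz≈4.578 mm. Every layer's G1 loop is the same polygon, so the solid is a straight extrusion of it from z=0 to z≈27.5. Closing with flat bottom and top caps and triangulating gives 12 facets — a rectangular box, roughly 25.1 × 21.8 mm footprint and 27.5 mm tall.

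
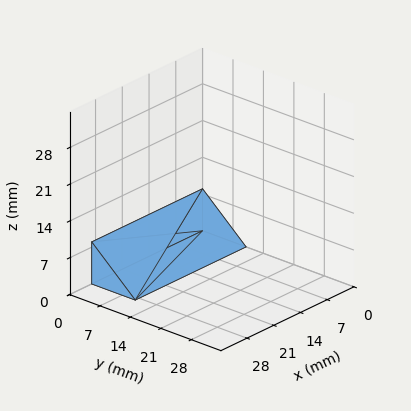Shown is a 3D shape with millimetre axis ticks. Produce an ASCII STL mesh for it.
Reading the render: the shape is a wedge (ramp): 29 × 10 mm base, rising to 8 mm along the y=0 edge and sloping linearly to z=0 at y=10 (dimensions read to the nearest mm from the axis ticks). For the STL, each face is triangulated and given an outward normal.

solid part
  facet normal 0.0000 0.0000 -1.0000
    outer loop
      vertex 29.00 10.00 0.00
      vertex 29.00 0.00 0.00
      vertex 0.00 0.00 0.00
    endloop
  endfacet
  facet normal 0.0000 0.0000 -1.0000
    outer loop
      vertex 0.00 10.00 0.00
      vertex 29.00 10.00 0.00
      vertex 0.00 0.00 0.00
    endloop
  endfacet
  facet normal 0.0000 -1.0000 0.0000
    outer loop
      vertex 0.00 0.00 0.00
      vertex 29.00 0.00 0.00
      vertex 29.00 0.00 8.00
    endloop
  endfacet
  facet normal 0.0000 -1.0000 0.0000
    outer loop
      vertex 0.00 0.00 0.00
      vertex 29.00 0.00 8.00
      vertex 0.00 0.00 8.00
    endloop
  endfacet
  facet normal 0.0000 0.6247 0.7809
    outer loop
      vertex 0.00 0.00 8.00
      vertex 29.00 0.00 8.00
      vertex 29.00 10.00 0.00
    endloop
  endfacet
  facet normal 0.0000 0.6247 0.7809
    outer loop
      vertex 0.00 0.00 8.00
      vertex 29.00 10.00 0.00
      vertex 0.00 10.00 0.00
    endloop
  endfacet
  facet normal -1.0000 0.0000 0.0000
    outer loop
      vertex 0.00 0.00 8.00
      vertex 0.00 10.00 0.00
      vertex 0.00 0.00 0.00
    endloop
  endfacet
  facet normal 1.0000 0.0000 0.0000
    outer loop
      vertex 29.00 0.00 0.00
      vertex 29.00 10.00 0.00
      vertex 29.00 0.00 8.00
    endloop
  endfacet
endsolid part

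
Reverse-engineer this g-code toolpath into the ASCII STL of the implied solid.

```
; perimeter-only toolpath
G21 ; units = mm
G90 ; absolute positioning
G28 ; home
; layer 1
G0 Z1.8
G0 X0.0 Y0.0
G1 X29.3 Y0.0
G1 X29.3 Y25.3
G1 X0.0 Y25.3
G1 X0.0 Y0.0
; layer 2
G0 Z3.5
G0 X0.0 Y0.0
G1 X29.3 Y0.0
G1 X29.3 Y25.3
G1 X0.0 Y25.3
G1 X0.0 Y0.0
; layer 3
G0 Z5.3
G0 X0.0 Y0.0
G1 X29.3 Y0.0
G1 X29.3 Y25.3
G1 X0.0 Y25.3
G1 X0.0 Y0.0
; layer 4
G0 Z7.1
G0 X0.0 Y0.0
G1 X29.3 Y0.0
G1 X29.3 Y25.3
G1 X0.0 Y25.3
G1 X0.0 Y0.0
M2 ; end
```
solid part
  facet normal 0.0000 0.0000 -1.0000
    outer loop
      vertex 29.3 25.3 0.0
      vertex 29.3 0.0 0.0
      vertex 0.0 0.0 0.0
    endloop
  endfacet
  facet normal 0.0000 0.0000 -1.0000
    outer loop
      vertex 0.0 25.3 0.0
      vertex 29.3 25.3 0.0
      vertex 0.0 0.0 0.0
    endloop
  endfacet
  facet normal 0.0000 0.0000 1.0000
    outer loop
      vertex 0.0 0.0 7.1
      vertex 29.3 0.0 7.1
      vertex 29.3 25.3 7.1
    endloop
  endfacet
  facet normal 0.0000 0.0000 1.0000
    outer loop
      vertex 0.0 0.0 7.1
      vertex 29.3 25.3 7.1
      vertex 0.0 25.3 7.1
    endloop
  endfacet
  facet normal 0.0000 -1.0000 0.0000
    outer loop
      vertex 0.0 0.0 0.0
      vertex 29.3 0.0 0.0
      vertex 29.3 0.0 7.1
    endloop
  endfacet
  facet normal 0.0000 -1.0000 0.0000
    outer loop
      vertex 0.0 0.0 0.0
      vertex 29.3 0.0 7.1
      vertex 0.0 0.0 7.1
    endloop
  endfacet
  facet normal 0.0000 1.0000 0.0000
    outer loop
      vertex 29.3 25.3 7.1
      vertex 29.3 25.3 0.0
      vertex 0.0 25.3 0.0
    endloop
  endfacet
  facet normal 0.0000 1.0000 0.0000
    outer loop
      vertex 0.0 25.3 7.1
      vertex 29.3 25.3 7.1
      vertex 0.0 25.3 0.0
    endloop
  endfacet
  facet normal -1.0000 0.0000 0.0000
    outer loop
      vertex 0.0 25.3 7.1
      vertex 0.0 25.3 0.0
      vertex 0.0 0.0 0.0
    endloop
  endfacet
  facet normal -1.0000 0.0000 0.0000
    outer loop
      vertex 0.0 0.0 7.1
      vertex 0.0 25.3 7.1
      vertex 0.0 0.0 0.0
    endloop
  endfacet
  facet normal 1.0000 0.0000 0.0000
    outer loop
      vertex 29.3 0.0 0.0
      vertex 29.3 25.3 0.0
      vertex 29.3 25.3 7.1
    endloop
  endfacet
  facet normal 1.0000 0.0000 0.0000
    outer loop
      vertex 29.3 0.0 0.0
      vertex 29.3 25.3 7.1
      vertex 29.3 0.0 7.1
    endloop
  endfacet
endsolid part

The G0 Z moves step by Δz≈1.8 mm. Every layer's G1 loop is the same polygon, so the solid is a straight extrusion of it from z=0 to z≈7.1. Closing with flat bottom and top caps and triangulating gives 12 facets — a rectangular box, roughly 29.3 × 25.3 mm footprint and 7.1 mm tall.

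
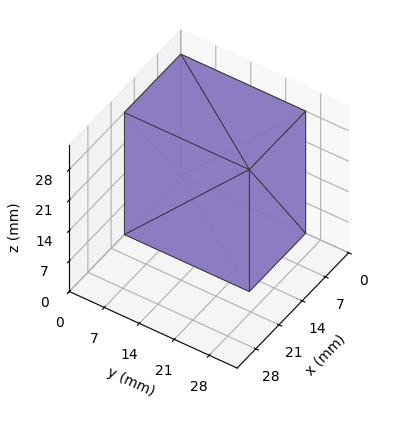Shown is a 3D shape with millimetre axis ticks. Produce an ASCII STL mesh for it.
Reading the render: the shape is a rectangular box, roughly 17 × 25 mm footprint and 28 mm tall (dimensions read to the nearest mm from the axis ticks). For the STL, each face is triangulated and given an outward normal.

solid part
  facet normal 0.0000 0.0000 -1.0000
    outer loop
      vertex 17.000 25.000 0.000
      vertex 17.000 0.000 0.000
      vertex 0.000 0.000 0.000
    endloop
  endfacet
  facet normal 0.0000 0.0000 -1.0000
    outer loop
      vertex 0.000 25.000 0.000
      vertex 17.000 25.000 0.000
      vertex 0.000 0.000 0.000
    endloop
  endfacet
  facet normal 0.0000 0.0000 1.0000
    outer loop
      vertex 0.000 0.000 28.000
      vertex 17.000 0.000 28.000
      vertex 17.000 25.000 28.000
    endloop
  endfacet
  facet normal 0.0000 0.0000 1.0000
    outer loop
      vertex 0.000 0.000 28.000
      vertex 17.000 25.000 28.000
      vertex 0.000 25.000 28.000
    endloop
  endfacet
  facet normal 0.0000 -1.0000 0.0000
    outer loop
      vertex 0.000 0.000 0.000
      vertex 17.000 0.000 0.000
      vertex 17.000 0.000 28.000
    endloop
  endfacet
  facet normal 0.0000 -1.0000 0.0000
    outer loop
      vertex 0.000 0.000 0.000
      vertex 17.000 0.000 28.000
      vertex 0.000 0.000 28.000
    endloop
  endfacet
  facet normal 0.0000 1.0000 0.0000
    outer loop
      vertex 17.000 25.000 28.000
      vertex 17.000 25.000 0.000
      vertex 0.000 25.000 0.000
    endloop
  endfacet
  facet normal 0.0000 1.0000 0.0000
    outer loop
      vertex 0.000 25.000 28.000
      vertex 17.000 25.000 28.000
      vertex 0.000 25.000 0.000
    endloop
  endfacet
  facet normal -1.0000 0.0000 0.0000
    outer loop
      vertex 0.000 25.000 28.000
      vertex 0.000 25.000 0.000
      vertex 0.000 0.000 0.000
    endloop
  endfacet
  facet normal -1.0000 0.0000 0.0000
    outer loop
      vertex 0.000 0.000 28.000
      vertex 0.000 25.000 28.000
      vertex 0.000 0.000 0.000
    endloop
  endfacet
  facet normal 1.0000 0.0000 0.0000
    outer loop
      vertex 17.000 0.000 0.000
      vertex 17.000 25.000 0.000
      vertex 17.000 25.000 28.000
    endloop
  endfacet
  facet normal 1.0000 0.0000 0.0000
    outer loop
      vertex 17.000 0.000 0.000
      vertex 17.000 25.000 28.000
      vertex 17.000 0.000 28.000
    endloop
  endfacet
endsolid part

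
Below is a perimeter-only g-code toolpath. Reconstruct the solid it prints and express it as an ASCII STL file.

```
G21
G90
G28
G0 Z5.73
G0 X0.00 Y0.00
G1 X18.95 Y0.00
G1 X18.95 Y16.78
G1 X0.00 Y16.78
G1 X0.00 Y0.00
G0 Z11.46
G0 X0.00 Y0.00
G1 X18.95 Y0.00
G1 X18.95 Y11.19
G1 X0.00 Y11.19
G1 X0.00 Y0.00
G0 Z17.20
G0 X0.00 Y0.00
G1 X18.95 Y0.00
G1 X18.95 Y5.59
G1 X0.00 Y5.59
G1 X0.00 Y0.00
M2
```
solid part
  facet normal 0.0000 0.0000 -1.0000
    outer loop
      vertex 18.95 22.37 0.00
      vertex 18.95 0.00 0.00
      vertex 0.00 0.00 0.00
    endloop
  endfacet
  facet normal 0.0000 0.0000 -1.0000
    outer loop
      vertex 0.00 22.37 0.00
      vertex 18.95 22.37 0.00
      vertex 0.00 0.00 0.00
    endloop
  endfacet
  facet normal 0.0000 -1.0000 0.0000
    outer loop
      vertex 0.00 0.00 0.00
      vertex 18.95 0.00 0.00
      vertex 18.95 0.00 22.93
    endloop
  endfacet
  facet normal 0.0000 -1.0000 0.0000
    outer loop
      vertex 0.00 0.00 0.00
      vertex 18.95 0.00 22.93
      vertex 0.00 0.00 22.93
    endloop
  endfacet
  facet normal 0.0000 0.7158 0.6983
    outer loop
      vertex 0.00 0.00 22.93
      vertex 18.95 0.00 22.93
      vertex 18.95 22.37 0.00
    endloop
  endfacet
  facet normal 0.0000 0.7158 0.6983
    outer loop
      vertex 0.00 0.00 22.93
      vertex 18.95 22.37 0.00
      vertex 0.00 22.37 0.00
    endloop
  endfacet
  facet normal -1.0000 0.0000 0.0000
    outer loop
      vertex 0.00 0.00 22.93
      vertex 0.00 22.37 0.00
      vertex 0.00 0.00 0.00
    endloop
  endfacet
  facet normal 1.0000 0.0000 0.0000
    outer loop
      vertex 18.95 0.00 0.00
      vertex 18.95 22.37 0.00
      vertex 18.95 0.00 22.93
    endloop
  endfacet
endsolid part

The G0 Z moves step by Δz≈5.73 mm. The G1 loops shrink linearly with z, so the solid tapers from its base footprint up to z≈22.9. Closing with a flat bottom cap and the tapered top and triangulating gives 8 facets — a wedge (ramp): 18.9 × 22.4 mm base, rising to 22.9 mm along the y=0 edge and sloping linearly to z=0 at y=22.4.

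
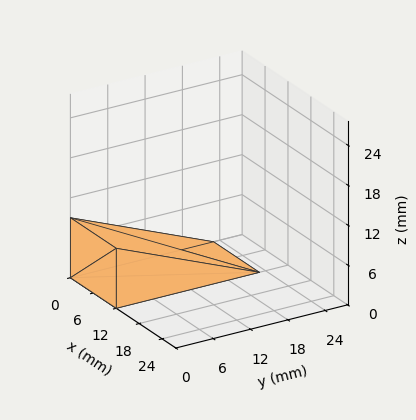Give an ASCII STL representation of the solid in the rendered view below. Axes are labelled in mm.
Reading the render: the shape is a wedge (ramp): 12 × 23 mm base, rising to 9 mm along the y=0 edge and sloping linearly to z=0 at y=23 (dimensions read to the nearest mm from the axis ticks). For the STL, each face is triangulated and given an outward normal.

solid part
  facet normal 0.0000 0.0000 -1.0000
    outer loop
      vertex 12.0 23.0 0.0
      vertex 12.0 0.0 0.0
      vertex 0.0 0.0 0.0
    endloop
  endfacet
  facet normal 0.0000 0.0000 -1.0000
    outer loop
      vertex 0.0 23.0 0.0
      vertex 12.0 23.0 0.0
      vertex 0.0 0.0 0.0
    endloop
  endfacet
  facet normal 0.0000 -1.0000 0.0000
    outer loop
      vertex 0.0 0.0 0.0
      vertex 12.0 0.0 0.0
      vertex 12.0 0.0 9.0
    endloop
  endfacet
  facet normal 0.0000 -1.0000 0.0000
    outer loop
      vertex 0.0 0.0 0.0
      vertex 12.0 0.0 9.0
      vertex 0.0 0.0 9.0
    endloop
  endfacet
  facet normal 0.0000 0.3644 0.9312
    outer loop
      vertex 0.0 0.0 9.0
      vertex 12.0 0.0 9.0
      vertex 12.0 23.0 0.0
    endloop
  endfacet
  facet normal 0.0000 0.3644 0.9312
    outer loop
      vertex 0.0 0.0 9.0
      vertex 12.0 23.0 0.0
      vertex 0.0 23.0 0.0
    endloop
  endfacet
  facet normal -1.0000 0.0000 0.0000
    outer loop
      vertex 0.0 0.0 9.0
      vertex 0.0 23.0 0.0
      vertex 0.0 0.0 0.0
    endloop
  endfacet
  facet normal 1.0000 0.0000 0.0000
    outer loop
      vertex 12.0 0.0 0.0
      vertex 12.0 23.0 0.0
      vertex 12.0 0.0 9.0
    endloop
  endfacet
endsolid part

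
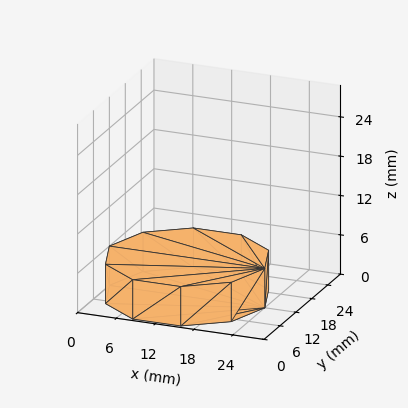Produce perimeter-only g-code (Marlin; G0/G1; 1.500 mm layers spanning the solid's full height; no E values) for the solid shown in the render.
Reading the render: the shape is a regular 10-sided prism (a cylinder approximated with 10 flat sides), circumscribed radius ≈ 12 mm, height ≈ 6 mm (dimensions read to the nearest mm from the axis ticks). For the g-code, the solid's height is divided into equal slices at the stated Δz and each level perimeter traced with G1 moves after a G0 lift.

; perimeter-only toolpath
G21 ; units = mm
G90 ; absolute positioning
G28 ; home
; layer 1
G0 Z1.500
G0 X24.000 Y12.000
G1 X21.708 Y19.053
G1 X15.708 Y23.413
G1 X8.292 Y23.413
G1 X2.292 Y19.053
G1 X0.000 Y12.000
G1 X2.292 Y4.947
G1 X8.292 Y0.587
G1 X15.708 Y0.587
G1 X21.708 Y4.947
G1 X24.000 Y12.000
; layer 2
G0 Z3.000
G0 X24.000 Y12.000
G1 X21.708 Y19.053
G1 X15.708 Y23.413
G1 X8.292 Y23.413
G1 X2.292 Y19.053
G1 X0.000 Y12.000
G1 X2.292 Y4.947
G1 X8.292 Y0.587
G1 X15.708 Y0.587
G1 X21.708 Y4.947
G1 X24.000 Y12.000
; layer 3
G0 Z4.500
G0 X24.000 Y12.000
G1 X21.708 Y19.053
G1 X15.708 Y23.413
G1 X8.292 Y23.413
G1 X2.292 Y19.053
G1 X0.000 Y12.000
G1 X2.292 Y4.947
G1 X8.292 Y0.587
G1 X15.708 Y0.587
G1 X21.708 Y4.947
G1 X24.000 Y12.000
; layer 4
G0 Z6.000
G0 X24.000 Y12.000
G1 X21.708 Y19.053
G1 X15.708 Y23.413
G1 X8.292 Y23.413
G1 X2.292 Y19.053
G1 X0.000 Y12.000
G1 X2.292 Y4.947
G1 X8.292 Y0.587
G1 X15.708 Y0.587
G1 X21.708 Y4.947
G1 X24.000 Y12.000
M2 ; end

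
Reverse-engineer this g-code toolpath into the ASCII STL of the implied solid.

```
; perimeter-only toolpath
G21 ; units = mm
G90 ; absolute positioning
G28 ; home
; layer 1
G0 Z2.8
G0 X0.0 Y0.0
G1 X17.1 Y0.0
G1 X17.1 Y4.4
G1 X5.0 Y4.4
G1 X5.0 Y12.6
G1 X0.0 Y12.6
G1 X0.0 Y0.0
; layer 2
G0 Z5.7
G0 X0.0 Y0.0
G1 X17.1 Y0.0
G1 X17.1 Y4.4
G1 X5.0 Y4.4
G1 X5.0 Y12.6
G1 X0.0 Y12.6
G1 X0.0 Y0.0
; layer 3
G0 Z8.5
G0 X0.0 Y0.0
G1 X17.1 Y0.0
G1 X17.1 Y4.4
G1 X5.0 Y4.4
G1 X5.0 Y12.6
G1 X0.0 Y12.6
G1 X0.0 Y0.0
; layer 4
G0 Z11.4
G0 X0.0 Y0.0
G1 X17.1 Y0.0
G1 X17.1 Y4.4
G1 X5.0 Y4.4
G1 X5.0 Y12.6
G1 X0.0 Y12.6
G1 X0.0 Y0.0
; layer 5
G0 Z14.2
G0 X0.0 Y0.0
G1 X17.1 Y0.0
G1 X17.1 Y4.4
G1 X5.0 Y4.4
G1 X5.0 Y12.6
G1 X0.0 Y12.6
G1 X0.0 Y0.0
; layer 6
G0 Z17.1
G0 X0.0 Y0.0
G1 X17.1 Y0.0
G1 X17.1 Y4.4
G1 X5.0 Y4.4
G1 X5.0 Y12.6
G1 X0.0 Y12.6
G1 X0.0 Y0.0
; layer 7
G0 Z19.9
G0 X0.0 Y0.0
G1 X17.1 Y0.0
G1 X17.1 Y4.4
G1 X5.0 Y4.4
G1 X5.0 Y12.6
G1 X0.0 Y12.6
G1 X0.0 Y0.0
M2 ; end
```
solid part
  facet normal 0.0000 0.0000 -1.0000
    outer loop
      vertex 17.1 4.4 0.0
      vertex 17.1 0.0 0.0
      vertex 0.0 0.0 0.0
    endloop
  endfacet
  facet normal 0.0000 0.0000 -1.0000
    outer loop
      vertex 5.0 4.4 0.0
      vertex 17.1 4.4 0.0
      vertex 0.0 0.0 0.0
    endloop
  endfacet
  facet normal 0.0000 0.0000 -1.0000
    outer loop
      vertex 5.0 12.6 0.0
      vertex 5.0 4.4 0.0
      vertex 0.0 0.0 0.0
    endloop
  endfacet
  facet normal 0.0000 0.0000 -1.0000
    outer loop
      vertex 0.0 12.6 0.0
      vertex 5.0 12.6 0.0
      vertex 0.0 0.0 0.0
    endloop
  endfacet
  facet normal 0.0000 0.0000 1.0000
    outer loop
      vertex 0.0 0.0 19.9
      vertex 17.1 0.0 19.9
      vertex 17.1 4.4 19.9
    endloop
  endfacet
  facet normal 0.0000 0.0000 1.0000
    outer loop
      vertex 0.0 0.0 19.9
      vertex 17.1 4.4 19.9
      vertex 5.0 4.4 19.9
    endloop
  endfacet
  facet normal 0.0000 0.0000 1.0000
    outer loop
      vertex 0.0 0.0 19.9
      vertex 5.0 4.4 19.9
      vertex 5.0 12.6 19.9
    endloop
  endfacet
  facet normal 0.0000 0.0000 1.0000
    outer loop
      vertex 0.0 0.0 19.9
      vertex 5.0 12.6 19.9
      vertex 0.0 12.6 19.9
    endloop
  endfacet
  facet normal 0.0000 -1.0000 0.0000
    outer loop
      vertex 0.0 0.0 0.0
      vertex 17.1 0.0 0.0
      vertex 17.1 0.0 19.9
    endloop
  endfacet
  facet normal 0.0000 -1.0000 0.0000
    outer loop
      vertex 0.0 0.0 0.0
      vertex 17.1 0.0 19.9
      vertex 0.0 0.0 19.9
    endloop
  endfacet
  facet normal 1.0000 0.0000 0.0000
    outer loop
      vertex 17.1 0.0 0.0
      vertex 17.1 4.4 0.0
      vertex 17.1 4.4 19.9
    endloop
  endfacet
  facet normal 1.0000 0.0000 0.0000
    outer loop
      vertex 17.1 0.0 0.0
      vertex 17.1 4.4 19.9
      vertex 17.1 0.0 19.9
    endloop
  endfacet
  facet normal 0.0000 1.0000 0.0000
    outer loop
      vertex 17.1 4.4 0.0
      vertex 5.0 4.4 0.0
      vertex 5.0 4.4 19.9
    endloop
  endfacet
  facet normal 0.0000 1.0000 0.0000
    outer loop
      vertex 17.1 4.4 0.0
      vertex 5.0 4.4 19.9
      vertex 17.1 4.4 19.9
    endloop
  endfacet
  facet normal 1.0000 0.0000 0.0000
    outer loop
      vertex 5.0 4.4 0.0
      vertex 5.0 12.6 0.0
      vertex 5.0 12.6 19.9
    endloop
  endfacet
  facet normal 1.0000 0.0000 0.0000
    outer loop
      vertex 5.0 4.4 0.0
      vertex 5.0 12.6 19.9
      vertex 5.0 4.4 19.9
    endloop
  endfacet
  facet normal 0.0000 1.0000 0.0000
    outer loop
      vertex 5.0 12.6 0.0
      vertex 0.0 12.6 0.0
      vertex 0.0 12.6 19.9
    endloop
  endfacet
  facet normal 0.0000 1.0000 0.0000
    outer loop
      vertex 5.0 12.6 0.0
      vertex 0.0 12.6 19.9
      vertex 5.0 12.6 19.9
    endloop
  endfacet
  facet normal -1.0000 0.0000 0.0000
    outer loop
      vertex 0.0 12.6 0.0
      vertex 0.0 0.0 0.0
      vertex 0.0 0.0 19.9
    endloop
  endfacet
  facet normal -1.0000 0.0000 0.0000
    outer loop
      vertex 0.0 12.6 0.0
      vertex 0.0 0.0 19.9
      vertex 0.0 12.6 19.9
    endloop
  endfacet
endsolid part

The G0 Z moves step by Δz≈2.8 mm. Every layer's G1 loop is the same polygon, so the solid is a straight extrusion of it from z=0 to z≈19.9. Closing with flat bottom and top caps and triangulating gives 20 facets — an L-shaped prism: outer 17.1 × 12.6 mm, arm thicknesses ≈ 4.4 mm (horizontal) and 5 mm (vertical), extruded 19.9 mm in z.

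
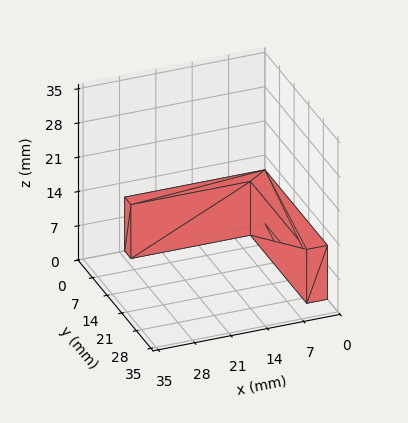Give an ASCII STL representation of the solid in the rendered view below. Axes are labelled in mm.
Reading the render: the shape is an L-shaped prism: outer 27 × 30 mm, arm thicknesses ≈ 3 mm (horizontal) and 4 mm (vertical), extruded 11 mm in z (dimensions read to the nearest mm from the axis ticks). For the STL, each face is triangulated and given an outward normal.

solid part
  facet normal 0.0000 0.0000 -1.0000
    outer loop
      vertex 27.000 3.000 0.000
      vertex 27.000 0.000 0.000
      vertex 0.000 0.000 0.000
    endloop
  endfacet
  facet normal 0.0000 0.0000 -1.0000
    outer loop
      vertex 4.000 3.000 0.000
      vertex 27.000 3.000 0.000
      vertex 0.000 0.000 0.000
    endloop
  endfacet
  facet normal 0.0000 0.0000 -1.0000
    outer loop
      vertex 4.000 30.000 0.000
      vertex 4.000 3.000 0.000
      vertex 0.000 0.000 0.000
    endloop
  endfacet
  facet normal 0.0000 0.0000 -1.0000
    outer loop
      vertex 0.000 30.000 0.000
      vertex 4.000 30.000 0.000
      vertex 0.000 0.000 0.000
    endloop
  endfacet
  facet normal 0.0000 0.0000 1.0000
    outer loop
      vertex 0.000 0.000 11.000
      vertex 27.000 0.000 11.000
      vertex 27.000 3.000 11.000
    endloop
  endfacet
  facet normal 0.0000 0.0000 1.0000
    outer loop
      vertex 0.000 0.000 11.000
      vertex 27.000 3.000 11.000
      vertex 4.000 3.000 11.000
    endloop
  endfacet
  facet normal 0.0000 0.0000 1.0000
    outer loop
      vertex 0.000 0.000 11.000
      vertex 4.000 3.000 11.000
      vertex 4.000 30.000 11.000
    endloop
  endfacet
  facet normal 0.0000 0.0000 1.0000
    outer loop
      vertex 0.000 0.000 11.000
      vertex 4.000 30.000 11.000
      vertex 0.000 30.000 11.000
    endloop
  endfacet
  facet normal 0.0000 -1.0000 0.0000
    outer loop
      vertex 0.000 0.000 0.000
      vertex 27.000 0.000 0.000
      vertex 27.000 0.000 11.000
    endloop
  endfacet
  facet normal 0.0000 -1.0000 0.0000
    outer loop
      vertex 0.000 0.000 0.000
      vertex 27.000 0.000 11.000
      vertex 0.000 0.000 11.000
    endloop
  endfacet
  facet normal 1.0000 0.0000 0.0000
    outer loop
      vertex 27.000 0.000 0.000
      vertex 27.000 3.000 0.000
      vertex 27.000 3.000 11.000
    endloop
  endfacet
  facet normal 1.0000 0.0000 0.0000
    outer loop
      vertex 27.000 0.000 0.000
      vertex 27.000 3.000 11.000
      vertex 27.000 0.000 11.000
    endloop
  endfacet
  facet normal 0.0000 1.0000 0.0000
    outer loop
      vertex 27.000 3.000 0.000
      vertex 4.000 3.000 0.000
      vertex 4.000 3.000 11.000
    endloop
  endfacet
  facet normal 0.0000 1.0000 0.0000
    outer loop
      vertex 27.000 3.000 0.000
      vertex 4.000 3.000 11.000
      vertex 27.000 3.000 11.000
    endloop
  endfacet
  facet normal 1.0000 0.0000 0.0000
    outer loop
      vertex 4.000 3.000 0.000
      vertex 4.000 30.000 0.000
      vertex 4.000 30.000 11.000
    endloop
  endfacet
  facet normal 1.0000 0.0000 0.0000
    outer loop
      vertex 4.000 3.000 0.000
      vertex 4.000 30.000 11.000
      vertex 4.000 3.000 11.000
    endloop
  endfacet
  facet normal 0.0000 1.0000 0.0000
    outer loop
      vertex 4.000 30.000 0.000
      vertex 0.000 30.000 0.000
      vertex 0.000 30.000 11.000
    endloop
  endfacet
  facet normal 0.0000 1.0000 0.0000
    outer loop
      vertex 4.000 30.000 0.000
      vertex 0.000 30.000 11.000
      vertex 4.000 30.000 11.000
    endloop
  endfacet
  facet normal -1.0000 0.0000 0.0000
    outer loop
      vertex 0.000 30.000 0.000
      vertex 0.000 0.000 0.000
      vertex 0.000 0.000 11.000
    endloop
  endfacet
  facet normal -1.0000 0.0000 0.0000
    outer loop
      vertex 0.000 30.000 0.000
      vertex 0.000 0.000 11.000
      vertex 0.000 30.000 11.000
    endloop
  endfacet
endsolid part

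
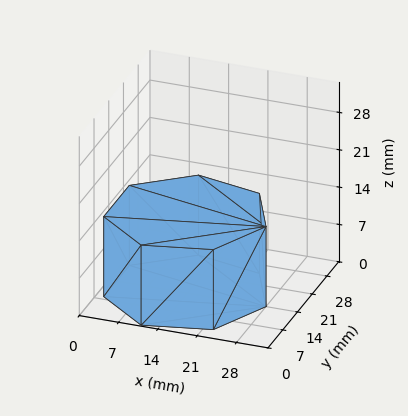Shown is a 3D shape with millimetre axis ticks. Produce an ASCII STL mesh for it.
Reading the render: the shape is a regular 7-sided prism (a cylinder approximated with 7 flat sides), circumscribed radius ≈ 14 mm, height ≈ 15 mm (dimensions read to the nearest mm from the axis ticks). For the STL, each face is triangulated and given an outward normal.

solid part
  facet normal 0.0000 0.0000 -1.0000
    outer loop
      vertex 10.885 27.649 0.000
      vertex 22.729 24.946 0.000
      vertex 28.000 14.000 0.000
    endloop
  endfacet
  facet normal 0.0000 0.0000 -1.0000
    outer loop
      vertex 1.386 20.074 0.000
      vertex 10.885 27.649 0.000
      vertex 28.000 14.000 0.000
    endloop
  endfacet
  facet normal 0.0000 0.0000 -1.0000
    outer loop
      vertex 1.386 7.926 0.000
      vertex 1.386 20.074 0.000
      vertex 28.000 14.000 0.000
    endloop
  endfacet
  facet normal 0.0000 0.0000 -1.0000
    outer loop
      vertex 10.885 0.351 0.000
      vertex 1.386 7.926 0.000
      vertex 28.000 14.000 0.000
    endloop
  endfacet
  facet normal 0.0000 0.0000 -1.0000
    outer loop
      vertex 22.729 3.054 0.000
      vertex 10.885 0.351 0.000
      vertex 28.000 14.000 0.000
    endloop
  endfacet
  facet normal 0.0000 0.0000 1.0000
    outer loop
      vertex 28.000 14.000 15.000
      vertex 22.729 24.946 15.000
      vertex 10.885 27.649 15.000
    endloop
  endfacet
  facet normal 0.0000 0.0000 1.0000
    outer loop
      vertex 28.000 14.000 15.000
      vertex 10.885 27.649 15.000
      vertex 1.386 20.074 15.000
    endloop
  endfacet
  facet normal 0.0000 0.0000 1.0000
    outer loop
      vertex 28.000 14.000 15.000
      vertex 1.386 20.074 15.000
      vertex 1.386 7.926 15.000
    endloop
  endfacet
  facet normal 0.0000 0.0000 1.0000
    outer loop
      vertex 28.000 14.000 15.000
      vertex 1.386 7.926 15.000
      vertex 10.885 0.351 15.000
    endloop
  endfacet
  facet normal 0.0000 0.0000 1.0000
    outer loop
      vertex 28.000 14.000 15.000
      vertex 10.885 0.351 15.000
      vertex 22.729 3.054 15.000
    endloop
  endfacet
  facet normal 0.9010 0.4339 0.0000
    outer loop
      vertex 28.000 14.000 0.000
      vertex 22.729 24.946 0.000
      vertex 22.729 24.946 15.000
    endloop
  endfacet
  facet normal 0.9010 0.4339 0.0000
    outer loop
      vertex 28.000 14.000 0.000
      vertex 22.729 24.946 15.000
      vertex 28.000 14.000 15.000
    endloop
  endfacet
  facet normal 0.2225 0.9749 0.0000
    outer loop
      vertex 22.729 24.946 0.000
      vertex 10.885 27.649 0.000
      vertex 10.885 27.649 15.000
    endloop
  endfacet
  facet normal 0.2225 0.9749 0.0000
    outer loop
      vertex 22.729 24.946 0.000
      vertex 10.885 27.649 15.000
      vertex 22.729 24.946 15.000
    endloop
  endfacet
  facet normal -0.6235 0.7818 0.0000
    outer loop
      vertex 10.885 27.649 0.000
      vertex 1.386 20.074 0.000
      vertex 1.386 20.074 15.000
    endloop
  endfacet
  facet normal -0.6235 0.7818 0.0000
    outer loop
      vertex 10.885 27.649 0.000
      vertex 1.386 20.074 15.000
      vertex 10.885 27.649 15.000
    endloop
  endfacet
  facet normal -1.0000 0.0000 0.0000
    outer loop
      vertex 1.386 20.074 0.000
      vertex 1.386 7.926 0.000
      vertex 1.386 7.926 15.000
    endloop
  endfacet
  facet normal -1.0000 0.0000 0.0000
    outer loop
      vertex 1.386 20.074 0.000
      vertex 1.386 7.926 15.000
      vertex 1.386 20.074 15.000
    endloop
  endfacet
  facet normal -0.6235 -0.7818 0.0000
    outer loop
      vertex 1.386 7.926 0.000
      vertex 10.885 0.351 0.000
      vertex 10.885 0.351 15.000
    endloop
  endfacet
  facet normal -0.6235 -0.7818 0.0000
    outer loop
      vertex 1.386 7.926 0.000
      vertex 10.885 0.351 15.000
      vertex 1.386 7.926 15.000
    endloop
  endfacet
  facet normal 0.2225 -0.9749 0.0000
    outer loop
      vertex 10.885 0.351 0.000
      vertex 22.729 3.054 0.000
      vertex 22.729 3.054 15.000
    endloop
  endfacet
  facet normal 0.2225 -0.9749 0.0000
    outer loop
      vertex 10.885 0.351 0.000
      vertex 22.729 3.054 15.000
      vertex 10.885 0.351 15.000
    endloop
  endfacet
  facet normal 0.9010 -0.4339 0.0000
    outer loop
      vertex 22.729 3.054 0.000
      vertex 28.000 14.000 0.000
      vertex 28.000 14.000 15.000
    endloop
  endfacet
  facet normal 0.9010 -0.4339 0.0000
    outer loop
      vertex 22.729 3.054 0.000
      vertex 28.000 14.000 15.000
      vertex 22.729 3.054 15.000
    endloop
  endfacet
endsolid part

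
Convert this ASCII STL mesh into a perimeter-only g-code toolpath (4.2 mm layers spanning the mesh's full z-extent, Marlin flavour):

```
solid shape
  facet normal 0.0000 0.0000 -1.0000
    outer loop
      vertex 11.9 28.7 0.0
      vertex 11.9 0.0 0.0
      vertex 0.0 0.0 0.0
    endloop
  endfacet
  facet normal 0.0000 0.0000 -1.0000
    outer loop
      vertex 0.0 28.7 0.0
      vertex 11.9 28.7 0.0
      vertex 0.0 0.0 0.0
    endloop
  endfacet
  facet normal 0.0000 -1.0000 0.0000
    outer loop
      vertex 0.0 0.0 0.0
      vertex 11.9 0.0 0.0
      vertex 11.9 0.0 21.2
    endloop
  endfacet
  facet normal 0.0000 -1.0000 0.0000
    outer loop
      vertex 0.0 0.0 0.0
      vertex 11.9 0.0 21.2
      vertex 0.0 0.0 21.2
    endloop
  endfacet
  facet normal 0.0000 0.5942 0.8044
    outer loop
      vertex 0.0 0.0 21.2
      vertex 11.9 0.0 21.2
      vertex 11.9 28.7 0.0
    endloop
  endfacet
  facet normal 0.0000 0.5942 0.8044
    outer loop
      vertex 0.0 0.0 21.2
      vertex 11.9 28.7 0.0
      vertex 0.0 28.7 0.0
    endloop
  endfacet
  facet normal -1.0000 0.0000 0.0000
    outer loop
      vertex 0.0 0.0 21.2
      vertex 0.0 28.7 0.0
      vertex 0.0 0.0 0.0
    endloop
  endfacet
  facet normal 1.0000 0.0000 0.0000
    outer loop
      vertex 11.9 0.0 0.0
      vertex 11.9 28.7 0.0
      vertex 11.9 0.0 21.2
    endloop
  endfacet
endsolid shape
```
; perimeter-only toolpath
G21 ; units = mm
G90 ; absolute positioning
G28 ; home
; layer 1
G0 Z4.2
G0 X0.0 Y0.0
G1 X11.9 Y0.0
G1 X11.9 Y23.0
G1 X0.0 Y23.0
G1 X0.0 Y0.0
; layer 2
G0 Z8.5
G0 X0.0 Y0.0
G1 X11.9 Y0.0
G1 X11.9 Y17.2
G1 X0.0 Y17.2
G1 X0.0 Y0.0
; layer 3
G0 Z12.7
G0 X0.0 Y0.0
G1 X11.9 Y0.0
G1 X11.9 Y11.5
G1 X0.0 Y11.5
G1 X0.0 Y0.0
; layer 4
G0 Z17.0
G0 X0.0 Y0.0
G1 X11.9 Y0.0
G1 X11.9 Y5.7
G1 X0.0 Y5.7
G1 X0.0 Y0.0
M2 ; end

The solid is a wedge (ramp): 11.9 × 28.7 mm base, rising to 21.2 mm along the y=0 edge and sloping linearly to z=0 at y=28.7. Slicing at Δz = 4.2 mm — 5 equal slices spanning the solid's height, so layer i sits at z = i·h/5 — gives 4 non-empty perimeters. Each is a 4-segment closed polygon; G0 lifts to the layer z and rapids to the start vertex, then G1 traces the edges. The cross-section shrinks linearly with z (the slice at the apex is degenerate and omitted).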